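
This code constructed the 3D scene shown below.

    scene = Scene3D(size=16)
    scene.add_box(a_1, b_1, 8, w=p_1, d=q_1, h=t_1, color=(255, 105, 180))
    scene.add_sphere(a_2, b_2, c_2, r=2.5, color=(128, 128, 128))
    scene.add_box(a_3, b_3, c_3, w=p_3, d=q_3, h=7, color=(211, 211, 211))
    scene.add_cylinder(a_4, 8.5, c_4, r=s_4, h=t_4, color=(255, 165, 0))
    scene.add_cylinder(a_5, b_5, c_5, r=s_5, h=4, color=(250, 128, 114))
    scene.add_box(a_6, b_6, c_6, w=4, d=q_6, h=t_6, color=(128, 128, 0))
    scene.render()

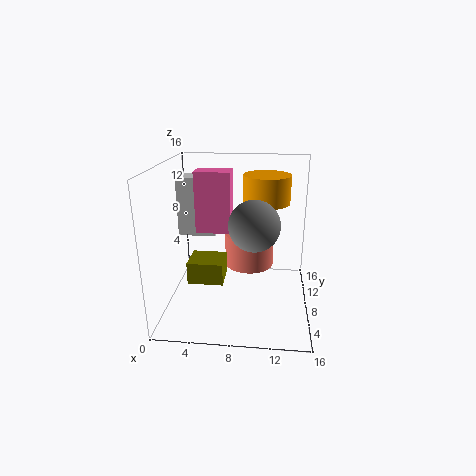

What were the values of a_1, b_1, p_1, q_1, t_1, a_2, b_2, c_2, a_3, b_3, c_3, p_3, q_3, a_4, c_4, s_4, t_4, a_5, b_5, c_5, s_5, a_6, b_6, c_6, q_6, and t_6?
a_1 = 3
b_1 = 9
p_1 = 4
q_1 = 2.5
t_1 = 7
a_2 = 10
b_2 = 4
c_2 = 11
a_3 = 0.5
b_3 = 10.5
c_3 = 7
p_3 = 4.5
q_3 = 3
a_4 = 11
c_4 = 12
s_4 = 2.5
t_4 = 3
a_5 = 9
b_5 = 12
c_5 = 3
s_5 = 3
a_6 = 2.5
b_6 = 6
c_6 = 3
q_6 = 3.5
t_6 = 2.5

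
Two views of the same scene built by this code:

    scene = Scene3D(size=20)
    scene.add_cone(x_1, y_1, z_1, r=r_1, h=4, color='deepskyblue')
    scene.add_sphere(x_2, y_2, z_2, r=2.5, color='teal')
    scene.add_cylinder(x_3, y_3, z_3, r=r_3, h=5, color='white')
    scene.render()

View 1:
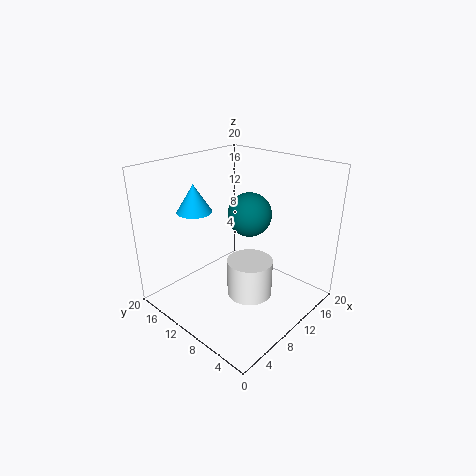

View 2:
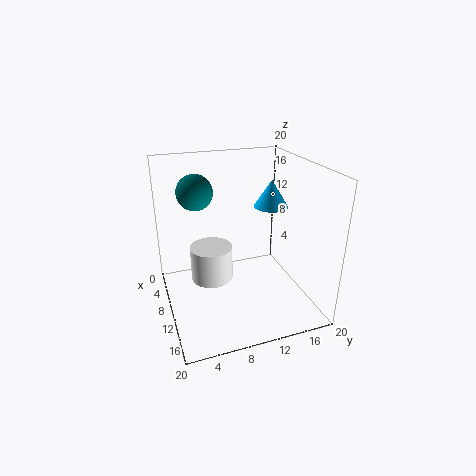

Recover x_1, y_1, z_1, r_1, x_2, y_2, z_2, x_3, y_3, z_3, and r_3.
x_1 = 7.5, y_1 = 16, z_1 = 13, r_1 = 2.5, x_2 = 6.5, y_2 = 5, z_2 = 16, x_3 = 8.5, y_3 = 6.5, z_3 = 3.5, r_3 = 3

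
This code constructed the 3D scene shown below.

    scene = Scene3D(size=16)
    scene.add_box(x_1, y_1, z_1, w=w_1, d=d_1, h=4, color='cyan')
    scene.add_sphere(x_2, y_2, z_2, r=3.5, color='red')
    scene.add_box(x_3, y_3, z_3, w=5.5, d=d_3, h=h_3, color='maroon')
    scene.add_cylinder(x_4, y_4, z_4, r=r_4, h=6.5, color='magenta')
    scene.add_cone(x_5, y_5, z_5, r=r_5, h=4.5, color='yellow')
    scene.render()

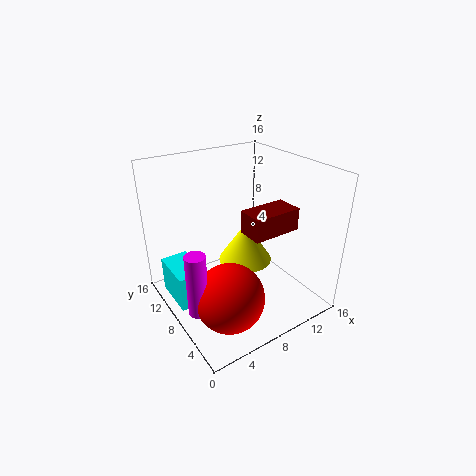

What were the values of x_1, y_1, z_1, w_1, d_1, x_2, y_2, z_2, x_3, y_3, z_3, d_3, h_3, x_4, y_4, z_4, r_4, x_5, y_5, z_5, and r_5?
x_1 = 0.5; y_1 = 7.5; z_1 = 1.5; w_1 = 3; d_1 = 5; x_2 = 4; y_2 = 3.5; z_2 = 4.5; x_3 = 8; y_3 = 4.5; z_3 = 9; d_3 = 3; h_3 = 2.5; x_4 = 1; y_4 = 4.5; z_4 = 3.5; r_4 = 1; x_5 = 9; y_5 = 8; z_5 = 5; r_5 = 3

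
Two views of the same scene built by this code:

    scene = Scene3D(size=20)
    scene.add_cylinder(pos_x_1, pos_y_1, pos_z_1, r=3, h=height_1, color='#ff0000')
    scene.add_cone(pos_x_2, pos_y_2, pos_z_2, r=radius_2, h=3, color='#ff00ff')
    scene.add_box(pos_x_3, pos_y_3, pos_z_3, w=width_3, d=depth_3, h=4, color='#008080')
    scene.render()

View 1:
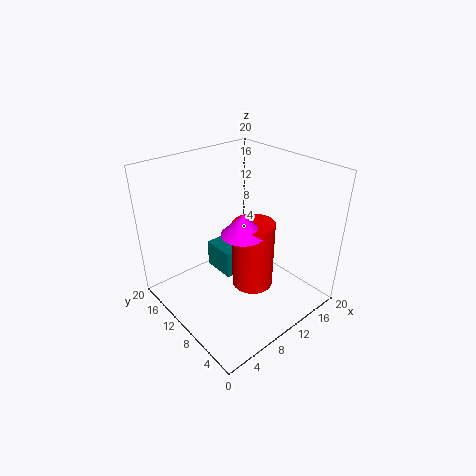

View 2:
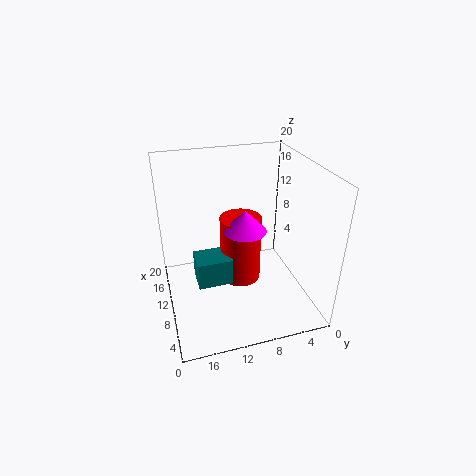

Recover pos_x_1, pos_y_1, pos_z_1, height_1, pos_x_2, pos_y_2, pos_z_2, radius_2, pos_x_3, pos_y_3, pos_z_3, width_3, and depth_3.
pos_x_1 = 12, pos_y_1 = 9, pos_z_1 = 2, height_1 = 10, pos_x_2 = 10, pos_y_2 = 9, pos_z_2 = 11, radius_2 = 3, pos_x_3 = 9, pos_y_3 = 11, pos_z_3 = 3, width_3 = 4, depth_3 = 5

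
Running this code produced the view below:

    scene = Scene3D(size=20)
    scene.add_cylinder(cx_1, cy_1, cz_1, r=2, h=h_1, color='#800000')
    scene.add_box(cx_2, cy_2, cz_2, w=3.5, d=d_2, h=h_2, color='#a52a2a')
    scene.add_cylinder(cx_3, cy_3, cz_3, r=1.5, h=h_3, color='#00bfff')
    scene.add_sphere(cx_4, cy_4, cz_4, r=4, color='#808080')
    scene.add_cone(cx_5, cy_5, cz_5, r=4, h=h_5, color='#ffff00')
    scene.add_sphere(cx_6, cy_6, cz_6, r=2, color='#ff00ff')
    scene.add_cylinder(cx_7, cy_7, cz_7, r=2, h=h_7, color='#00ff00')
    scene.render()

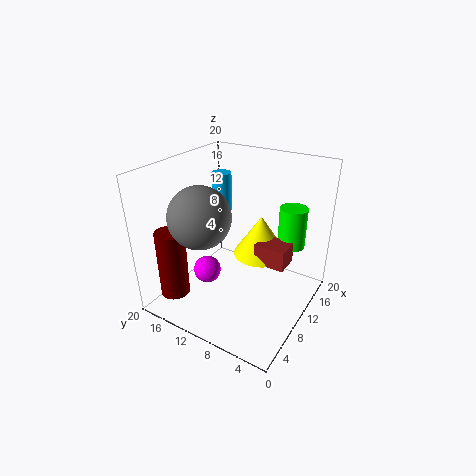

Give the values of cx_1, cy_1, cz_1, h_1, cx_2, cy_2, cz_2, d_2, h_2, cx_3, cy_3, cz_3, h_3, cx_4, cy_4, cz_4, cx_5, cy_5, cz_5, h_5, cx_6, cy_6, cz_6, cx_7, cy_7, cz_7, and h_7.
cx_1 = 3.5
cy_1 = 16.5
cz_1 = 2.5
h_1 = 9.5
cx_2 = 11
cy_2 = 3.5
cz_2 = 6
d_2 = 4.5
h_2 = 3
cx_3 = 15
cy_3 = 16
cz_3 = 11
h_3 = 6
cx_4 = 5
cy_4 = 12.5
cz_4 = 14.5
cx_5 = 14
cy_5 = 8.5
cz_5 = 6
h_5 = 6
cx_6 = 8.5
cy_6 = 14.5
cz_6 = 4
cx_7 = 16
cy_7 = 4.5
cz_7 = 7.5
h_7 = 6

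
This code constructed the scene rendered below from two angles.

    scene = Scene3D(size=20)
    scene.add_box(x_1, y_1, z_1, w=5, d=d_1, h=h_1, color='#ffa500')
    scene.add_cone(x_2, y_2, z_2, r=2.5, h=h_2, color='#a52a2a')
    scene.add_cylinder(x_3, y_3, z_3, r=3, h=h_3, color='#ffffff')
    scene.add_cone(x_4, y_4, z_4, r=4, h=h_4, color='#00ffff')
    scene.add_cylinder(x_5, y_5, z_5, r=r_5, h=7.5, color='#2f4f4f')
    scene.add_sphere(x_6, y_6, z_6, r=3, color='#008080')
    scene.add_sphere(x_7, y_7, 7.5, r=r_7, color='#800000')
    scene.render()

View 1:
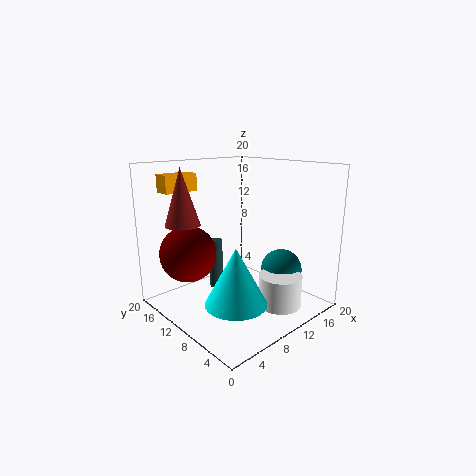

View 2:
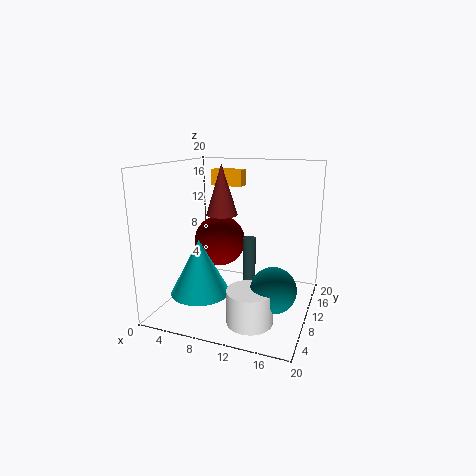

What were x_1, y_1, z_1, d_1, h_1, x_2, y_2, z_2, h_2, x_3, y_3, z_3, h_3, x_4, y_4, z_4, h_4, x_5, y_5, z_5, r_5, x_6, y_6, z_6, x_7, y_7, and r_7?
x_1 = 3; y_1 = 16.5; z_1 = 16; d_1 = 2.5; h_1 = 2.5; x_2 = 5; y_2 = 16; z_2 = 11.5; h_2 = 8; x_3 = 13.5; y_3 = 5; z_3 = 0.5; h_3 = 4.5; x_4 = 6; y_4 = 6; z_4 = 3; h_4 = 7.5; x_5 = 10; y_5 = 15; z_5 = 1; r_5 = 1; x_6 = 16; y_6 = 7; z_6 = 4.5; x_7 = 5; y_7 = 15; r_7 = 4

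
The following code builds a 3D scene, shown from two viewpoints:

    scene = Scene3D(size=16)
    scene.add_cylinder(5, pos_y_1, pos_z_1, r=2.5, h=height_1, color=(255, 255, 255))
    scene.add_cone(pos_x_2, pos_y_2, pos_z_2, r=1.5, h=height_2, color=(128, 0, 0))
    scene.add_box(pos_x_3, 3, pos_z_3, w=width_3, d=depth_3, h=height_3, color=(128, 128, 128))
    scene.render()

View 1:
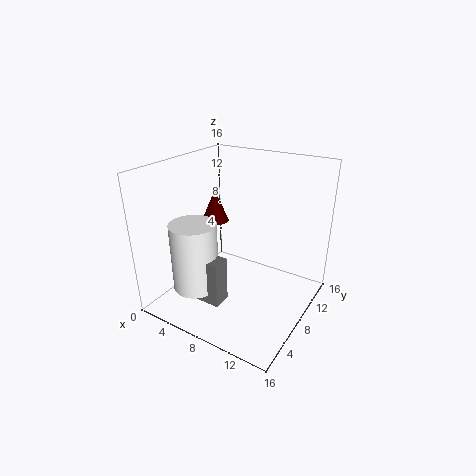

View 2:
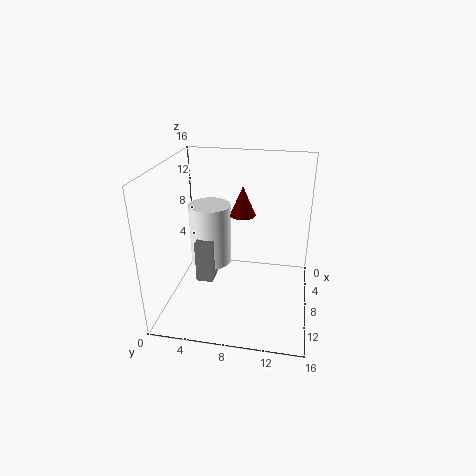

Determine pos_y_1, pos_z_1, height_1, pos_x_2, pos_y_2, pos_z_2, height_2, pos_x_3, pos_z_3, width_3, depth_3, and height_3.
pos_y_1 = 4; pos_z_1 = 3; height_1 = 7.5; pos_x_2 = 5; pos_y_2 = 8; pos_z_2 = 9.5; height_2 = 3.5; pos_x_3 = 5.5; pos_z_3 = 2; width_3 = 3; depth_3 = 2; height_3 = 5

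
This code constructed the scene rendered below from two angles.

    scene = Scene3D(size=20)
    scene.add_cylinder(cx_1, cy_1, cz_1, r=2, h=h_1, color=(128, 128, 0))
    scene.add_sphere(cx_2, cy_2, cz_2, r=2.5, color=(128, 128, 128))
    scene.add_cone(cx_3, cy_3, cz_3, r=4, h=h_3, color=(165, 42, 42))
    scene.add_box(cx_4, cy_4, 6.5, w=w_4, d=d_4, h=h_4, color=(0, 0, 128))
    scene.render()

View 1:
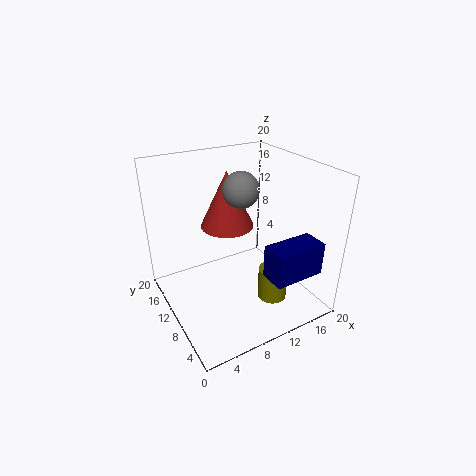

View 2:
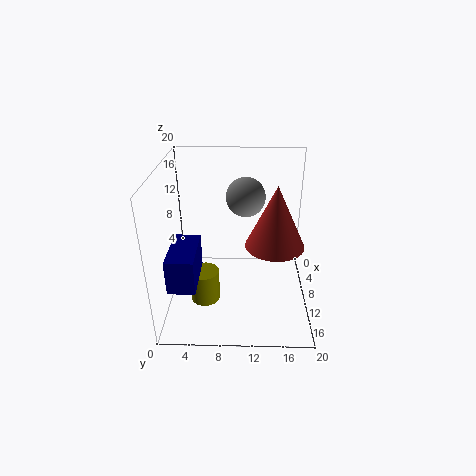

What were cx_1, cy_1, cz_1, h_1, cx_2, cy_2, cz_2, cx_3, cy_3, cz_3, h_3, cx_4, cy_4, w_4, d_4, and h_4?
cx_1 = 13
cy_1 = 5.5
cz_1 = 2
h_1 = 4.5
cx_2 = 11
cy_2 = 11
cz_2 = 16.5
cx_3 = 11
cy_3 = 15
cz_3 = 9.5
h_3 = 8.5
cx_4 = 11
cy_4 = 1.5
w_4 = 7
d_4 = 3.5
h_4 = 4.5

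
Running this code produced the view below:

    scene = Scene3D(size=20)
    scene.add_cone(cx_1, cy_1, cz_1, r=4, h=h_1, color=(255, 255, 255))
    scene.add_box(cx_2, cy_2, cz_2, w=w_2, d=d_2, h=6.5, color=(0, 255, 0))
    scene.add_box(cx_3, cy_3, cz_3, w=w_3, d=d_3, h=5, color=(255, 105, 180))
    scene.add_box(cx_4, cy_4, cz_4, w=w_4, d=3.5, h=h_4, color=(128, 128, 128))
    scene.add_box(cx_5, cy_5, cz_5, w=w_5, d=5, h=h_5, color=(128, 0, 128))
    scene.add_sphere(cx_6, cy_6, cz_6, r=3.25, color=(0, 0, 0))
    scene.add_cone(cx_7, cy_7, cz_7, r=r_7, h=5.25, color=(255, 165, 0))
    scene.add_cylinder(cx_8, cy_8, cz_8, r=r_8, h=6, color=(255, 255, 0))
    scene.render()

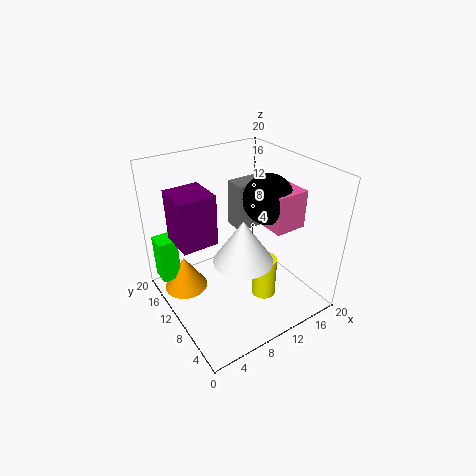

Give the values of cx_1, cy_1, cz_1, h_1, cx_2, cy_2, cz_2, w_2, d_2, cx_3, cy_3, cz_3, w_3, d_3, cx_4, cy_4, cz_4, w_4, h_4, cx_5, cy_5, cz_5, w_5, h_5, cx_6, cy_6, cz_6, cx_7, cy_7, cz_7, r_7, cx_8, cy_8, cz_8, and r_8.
cx_1 = 9, cy_1 = 7.25, cz_1 = 8.25, h_1 = 6, cx_2 = 0.5, cy_2 = 15.5, cz_2 = 2.5, w_2 = 2.75, d_2 = 3, cx_3 = 12, cy_3 = 4, cz_3 = 12.75, w_3 = 4.25, d_3 = 4.5, cx_4 = 13.75, cy_4 = 15, cz_4 = 7.25, w_4 = 5, h_4 = 7.5, cx_5 = 1.5, cy_5 = 9, cz_5 = 11, w_5 = 4.75, h_5 = 6.75, cx_6 = 12.75, cy_6 = 7.25, cz_6 = 16.25, cx_7 = 4, cy_7 = 15.75, cz_7 = 0.25, r_7 = 3.25, cx_8 = 12.75, cy_8 = 7.25, cz_8 = 1, r_8 = 1.75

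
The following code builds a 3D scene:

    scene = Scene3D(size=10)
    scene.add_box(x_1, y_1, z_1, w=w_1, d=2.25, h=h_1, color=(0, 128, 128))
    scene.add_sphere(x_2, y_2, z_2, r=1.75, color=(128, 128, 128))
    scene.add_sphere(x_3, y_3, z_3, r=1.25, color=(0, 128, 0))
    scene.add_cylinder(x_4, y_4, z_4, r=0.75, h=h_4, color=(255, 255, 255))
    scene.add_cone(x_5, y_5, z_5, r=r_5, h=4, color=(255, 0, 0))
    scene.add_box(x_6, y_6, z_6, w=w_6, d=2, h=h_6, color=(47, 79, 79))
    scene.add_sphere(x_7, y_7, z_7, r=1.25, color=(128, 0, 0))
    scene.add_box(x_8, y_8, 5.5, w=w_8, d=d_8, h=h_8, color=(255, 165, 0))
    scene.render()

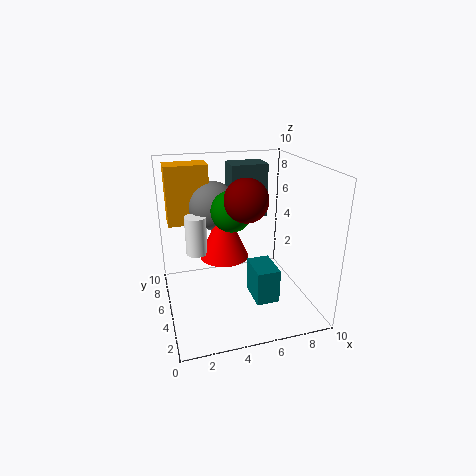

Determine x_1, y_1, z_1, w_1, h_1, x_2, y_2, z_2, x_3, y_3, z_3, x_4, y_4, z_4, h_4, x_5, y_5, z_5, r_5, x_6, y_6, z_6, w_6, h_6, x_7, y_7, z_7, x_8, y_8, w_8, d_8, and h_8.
x_1 = 5.25
y_1 = 1.5
z_1 = 1.75
w_1 = 1.5
h_1 = 2.25
x_2 = 3.75
y_2 = 7.25
z_2 = 6.75
x_3 = 4
y_3 = 3
z_3 = 7.75
x_4 = 2.25
y_4 = 6
z_4 = 3.75
h_4 = 2.75
x_5 = 4.25
y_5 = 6
z_5 = 3.25
r_5 = 1.75
x_6 = 5.25
y_6 = 7.25
z_6 = 5.5
w_6 = 2.75
h_6 = 4
x_7 = 4.5
y_7 = 1.75
z_7 = 8.75
x_8 = 0.5
y_8 = 7
w_8 = 3
d_8 = 1.75
h_8 = 4.25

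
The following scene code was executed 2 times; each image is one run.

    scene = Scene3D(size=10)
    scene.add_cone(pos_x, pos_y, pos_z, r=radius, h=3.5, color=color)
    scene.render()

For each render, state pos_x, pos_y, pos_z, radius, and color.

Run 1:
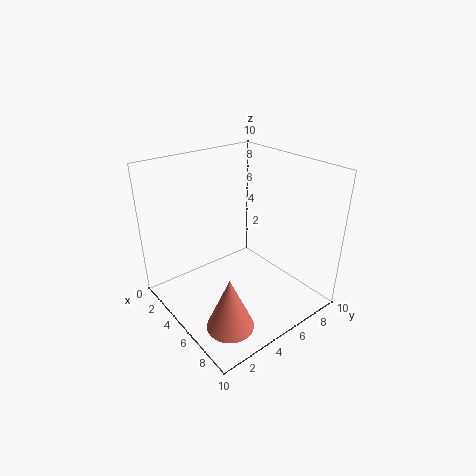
pos_x = 8
pos_y = 2
pos_z = 1
radius = 1.5
color = 'salmon'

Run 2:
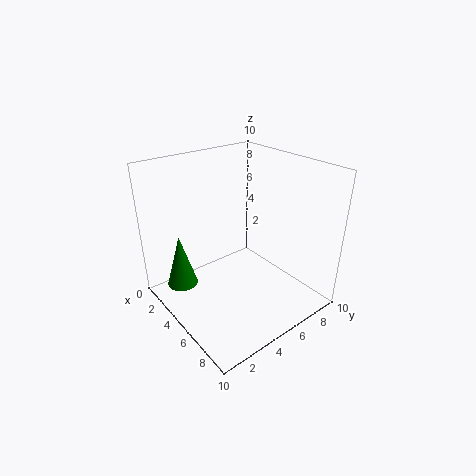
pos_x = 4
pos_y = 1
pos_z = 2.5
radius = 1
color = 'green'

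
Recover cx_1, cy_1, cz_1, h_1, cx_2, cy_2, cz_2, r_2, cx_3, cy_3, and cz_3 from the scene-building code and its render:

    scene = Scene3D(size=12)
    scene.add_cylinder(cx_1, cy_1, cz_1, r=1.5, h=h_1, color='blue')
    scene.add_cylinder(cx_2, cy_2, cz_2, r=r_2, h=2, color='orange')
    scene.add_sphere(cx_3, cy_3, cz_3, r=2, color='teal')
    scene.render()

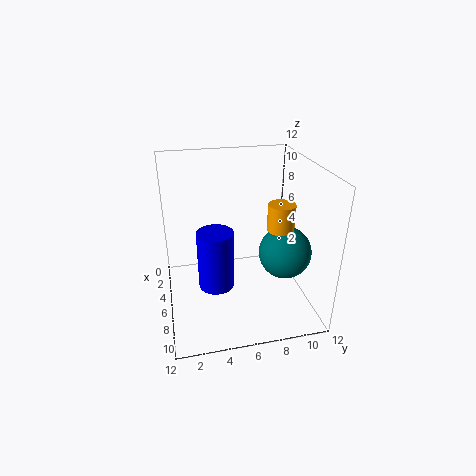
cx_1 = 6.5, cy_1 = 4, cz_1 = 2, h_1 = 5, cx_2 = 9, cy_2 = 8.5, cz_2 = 8, r_2 = 1, cx_3 = 9, cy_3 = 9, cz_3 = 6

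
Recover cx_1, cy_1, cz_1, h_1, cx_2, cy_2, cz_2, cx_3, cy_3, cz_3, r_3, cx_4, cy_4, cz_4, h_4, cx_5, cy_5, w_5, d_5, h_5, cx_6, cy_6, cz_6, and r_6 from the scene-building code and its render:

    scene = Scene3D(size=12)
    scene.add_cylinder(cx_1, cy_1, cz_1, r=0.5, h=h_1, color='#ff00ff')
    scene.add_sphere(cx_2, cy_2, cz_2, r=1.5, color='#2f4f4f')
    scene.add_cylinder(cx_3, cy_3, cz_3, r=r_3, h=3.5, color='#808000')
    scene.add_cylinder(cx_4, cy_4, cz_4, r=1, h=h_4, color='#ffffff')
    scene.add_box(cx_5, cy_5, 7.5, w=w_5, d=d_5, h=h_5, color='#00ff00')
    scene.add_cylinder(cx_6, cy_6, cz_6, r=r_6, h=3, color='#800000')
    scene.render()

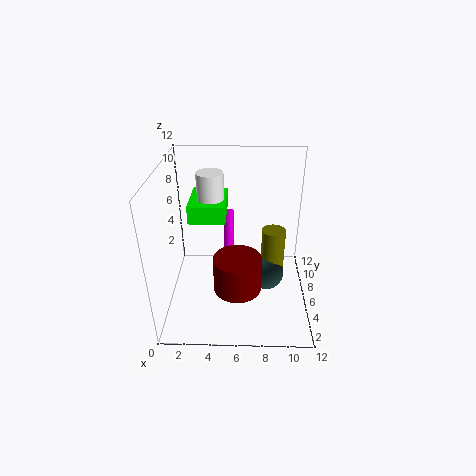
cx_1 = 5; cy_1 = 10; cz_1 = 1; h_1 = 5.5; cx_2 = 8.5; cy_2 = 6; cz_2 = 2.5; cx_3 = 9; cy_3 = 6.5; cz_3 = 3; r_3 = 1; cx_4 = 4; cy_4 = 5; cz_4 = 10; h_4 = 2; cx_5 = 2; cy_5 = 5.5; w_5 = 3; d_5 = 4; h_5 = 1.5; cx_6 = 6; cy_6 = 4.5; cz_6 = 2; r_6 = 2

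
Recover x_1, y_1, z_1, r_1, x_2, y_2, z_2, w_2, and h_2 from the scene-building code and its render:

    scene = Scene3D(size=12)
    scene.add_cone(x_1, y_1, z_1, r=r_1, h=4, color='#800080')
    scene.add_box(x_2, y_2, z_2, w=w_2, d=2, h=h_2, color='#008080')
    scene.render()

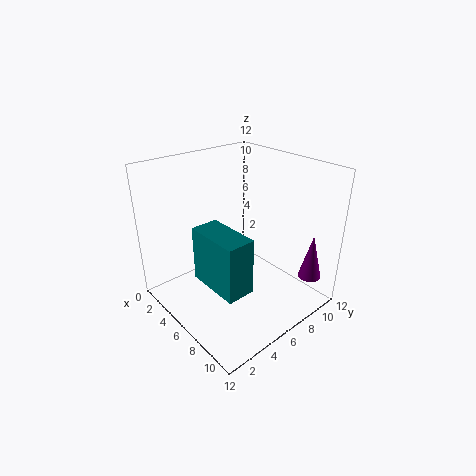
x_1 = 10; y_1 = 11; z_1 = 2; r_1 = 1; x_2 = 7; y_2 = 1; z_2 = 5; w_2 = 4; h_2 = 4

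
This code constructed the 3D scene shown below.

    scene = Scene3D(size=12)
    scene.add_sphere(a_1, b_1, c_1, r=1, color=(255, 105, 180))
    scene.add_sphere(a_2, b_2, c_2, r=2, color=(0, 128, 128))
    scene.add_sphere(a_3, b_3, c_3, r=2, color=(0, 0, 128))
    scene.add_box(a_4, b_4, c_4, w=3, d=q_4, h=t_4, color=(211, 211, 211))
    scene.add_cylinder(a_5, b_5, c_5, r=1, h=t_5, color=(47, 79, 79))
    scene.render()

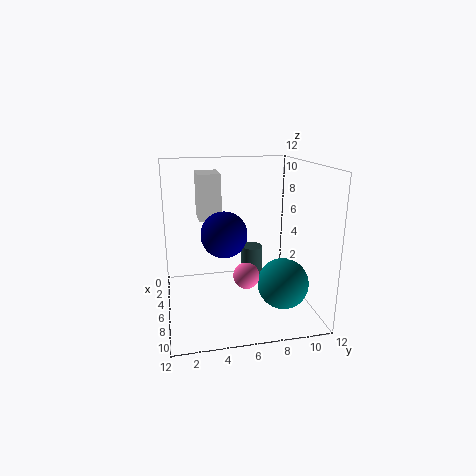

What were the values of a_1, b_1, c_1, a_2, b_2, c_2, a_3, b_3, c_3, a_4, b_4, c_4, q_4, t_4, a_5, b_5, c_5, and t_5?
a_1 = 9; b_1 = 6; c_1 = 4; a_2 = 9; b_2 = 9; c_2 = 3; a_3 = 5; b_3 = 5; c_3 = 6; a_4 = 1; b_4 = 3; c_4 = 7; q_4 = 2; t_4 = 4; a_5 = 3; b_5 = 8; c_5 = 1; t_5 = 3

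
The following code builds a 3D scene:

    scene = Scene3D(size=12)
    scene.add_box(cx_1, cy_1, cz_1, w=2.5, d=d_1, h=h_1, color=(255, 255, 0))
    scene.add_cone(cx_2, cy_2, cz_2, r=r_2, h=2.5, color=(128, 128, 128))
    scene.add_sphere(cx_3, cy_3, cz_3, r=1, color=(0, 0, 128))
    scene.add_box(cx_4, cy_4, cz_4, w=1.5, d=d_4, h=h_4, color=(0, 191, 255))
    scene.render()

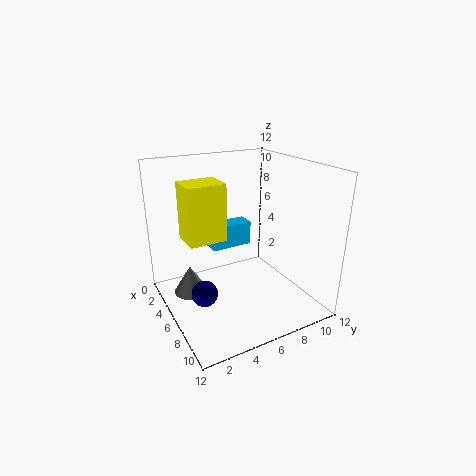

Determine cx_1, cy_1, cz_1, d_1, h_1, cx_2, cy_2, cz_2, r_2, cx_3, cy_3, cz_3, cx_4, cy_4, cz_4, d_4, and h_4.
cx_1 = 4.5; cy_1 = 1.5; cz_1 = 6.5; d_1 = 3; h_1 = 4.5; cx_2 = 3.5; cy_2 = 2.5; cz_2 = 0.5; r_2 = 1.5; cx_3 = 8; cy_3 = 2; cz_3 = 3; cx_4 = 4; cy_4 = 4; cz_4 = 5; d_4 = 3.5; h_4 = 2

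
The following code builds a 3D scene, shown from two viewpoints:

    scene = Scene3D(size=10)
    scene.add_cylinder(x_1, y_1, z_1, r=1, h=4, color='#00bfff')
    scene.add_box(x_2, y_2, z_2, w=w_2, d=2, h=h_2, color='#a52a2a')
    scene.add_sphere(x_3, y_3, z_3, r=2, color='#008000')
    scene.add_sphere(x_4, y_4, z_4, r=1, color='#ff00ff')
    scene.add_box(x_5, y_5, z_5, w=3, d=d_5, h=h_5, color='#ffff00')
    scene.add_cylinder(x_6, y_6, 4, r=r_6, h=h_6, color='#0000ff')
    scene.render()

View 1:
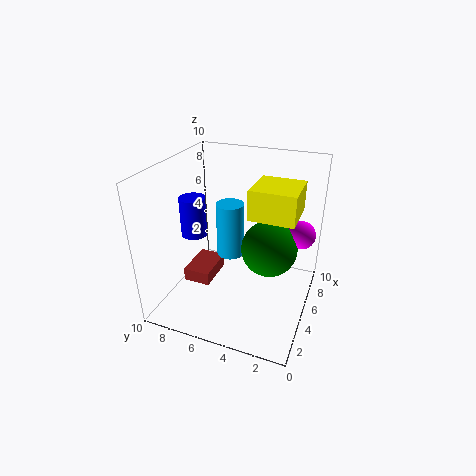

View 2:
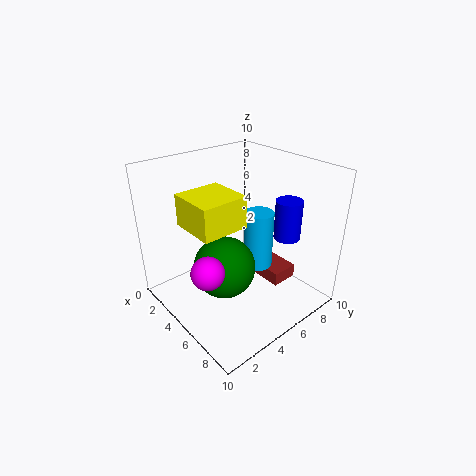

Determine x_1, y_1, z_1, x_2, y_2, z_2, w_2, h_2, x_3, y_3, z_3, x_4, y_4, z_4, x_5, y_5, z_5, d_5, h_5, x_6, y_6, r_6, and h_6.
x_1 = 6, y_1 = 6, z_1 = 3, x_2 = 4, y_2 = 7, z_2 = 1, w_2 = 3, h_2 = 1, x_3 = 6, y_3 = 3, z_3 = 4, x_4 = 7, y_4 = 1, z_4 = 5, x_5 = 4, y_5 = 1, z_5 = 7, d_5 = 3, h_5 = 2, x_6 = 6, y_6 = 9, r_6 = 1, h_6 = 3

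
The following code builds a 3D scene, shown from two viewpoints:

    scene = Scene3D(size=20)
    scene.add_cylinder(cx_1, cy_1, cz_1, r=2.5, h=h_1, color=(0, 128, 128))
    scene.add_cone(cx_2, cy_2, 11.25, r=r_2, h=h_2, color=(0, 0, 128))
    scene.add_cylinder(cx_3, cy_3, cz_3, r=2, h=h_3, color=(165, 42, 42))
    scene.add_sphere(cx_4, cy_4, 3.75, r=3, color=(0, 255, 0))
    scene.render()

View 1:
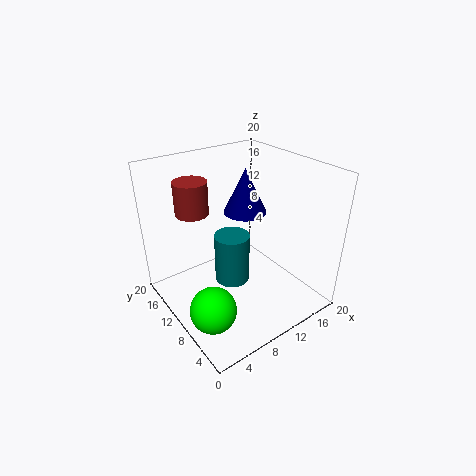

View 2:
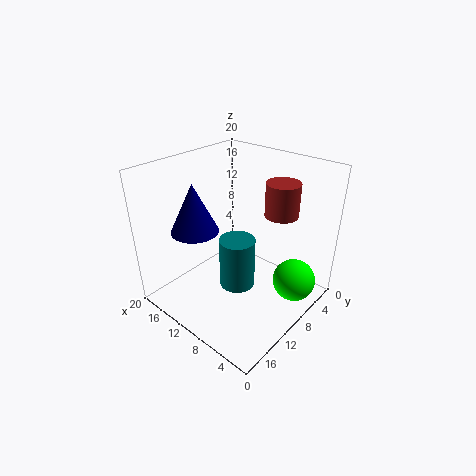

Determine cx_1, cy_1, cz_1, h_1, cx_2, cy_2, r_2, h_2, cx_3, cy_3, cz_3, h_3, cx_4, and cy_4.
cx_1 = 9.5; cy_1 = 10.75; cz_1 = 3; h_1 = 7.25; cx_2 = 14.25; cy_2 = 14; r_2 = 3.25; h_2 = 6.75; cx_3 = 3.25; cy_3 = 10; cz_3 = 15.75; h_3 = 4; cx_4 = 3; cy_4 = 5.75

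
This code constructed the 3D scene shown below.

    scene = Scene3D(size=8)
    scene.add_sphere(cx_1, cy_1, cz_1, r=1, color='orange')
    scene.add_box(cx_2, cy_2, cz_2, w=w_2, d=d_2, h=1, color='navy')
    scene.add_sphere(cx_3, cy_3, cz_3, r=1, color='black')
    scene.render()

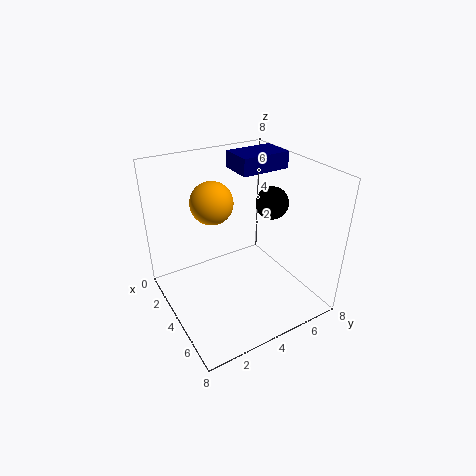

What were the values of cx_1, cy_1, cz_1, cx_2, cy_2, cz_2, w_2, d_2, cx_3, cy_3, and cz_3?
cx_1 = 5; cy_1 = 2; cz_1 = 7; cx_2 = 1; cy_2 = 5; cz_2 = 7; w_2 = 2; d_2 = 3; cx_3 = 3; cy_3 = 7; cz_3 = 5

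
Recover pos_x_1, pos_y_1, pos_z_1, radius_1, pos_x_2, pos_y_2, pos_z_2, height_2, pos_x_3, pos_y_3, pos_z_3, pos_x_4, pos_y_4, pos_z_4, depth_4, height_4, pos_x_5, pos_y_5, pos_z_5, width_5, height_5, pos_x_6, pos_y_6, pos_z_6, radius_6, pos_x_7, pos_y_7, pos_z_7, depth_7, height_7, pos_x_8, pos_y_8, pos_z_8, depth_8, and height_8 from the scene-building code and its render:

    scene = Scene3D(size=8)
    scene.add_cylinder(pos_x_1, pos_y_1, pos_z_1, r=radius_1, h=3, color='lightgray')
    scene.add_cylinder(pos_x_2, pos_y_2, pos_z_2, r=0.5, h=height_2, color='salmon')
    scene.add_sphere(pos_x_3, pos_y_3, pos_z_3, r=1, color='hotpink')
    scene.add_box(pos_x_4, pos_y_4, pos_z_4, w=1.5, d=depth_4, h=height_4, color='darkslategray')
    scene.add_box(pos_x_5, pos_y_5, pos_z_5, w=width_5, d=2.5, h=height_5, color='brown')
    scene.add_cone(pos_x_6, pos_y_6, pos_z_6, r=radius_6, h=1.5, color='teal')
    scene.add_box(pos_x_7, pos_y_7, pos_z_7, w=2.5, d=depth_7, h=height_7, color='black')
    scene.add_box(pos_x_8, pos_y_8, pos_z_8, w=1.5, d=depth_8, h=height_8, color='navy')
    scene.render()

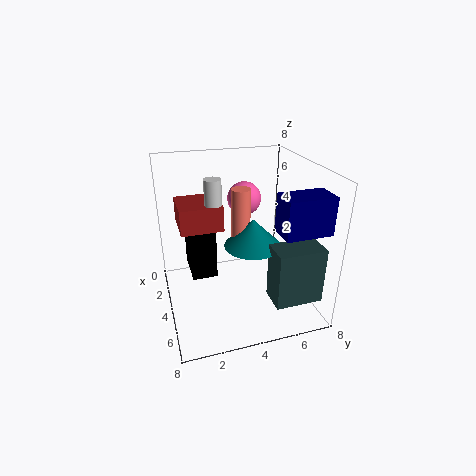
pos_x_1 = 2.5; pos_y_1 = 3; pos_z_1 = 4; radius_1 = 0.5; pos_x_2 = 4.5; pos_y_2 = 4; pos_z_2 = 3.5; height_2 = 3.5; pos_x_3 = 2; pos_y_3 = 5; pos_z_3 = 5.5; pos_x_4 = 6; pos_y_4 = 5; pos_z_4 = 1.5; depth_4 = 2.5; height_4 = 3; pos_x_5 = 0.5; pos_y_5 = 1; pos_z_5 = 4; width_5 = 2.5; height_5 = 1.5; pos_x_6 = 5; pos_y_6 = 4.5; pos_z_6 = 4; radius_6 = 1.5; pos_x_7 = 0.5; pos_y_7 = 1.5; pos_z_7 = 1; depth_7 = 1.5; height_7 = 3.5; pos_x_8 = 5.5; pos_y_8 = 5.5; pos_z_8 = 5; depth_8 = 2.5; height_8 = 2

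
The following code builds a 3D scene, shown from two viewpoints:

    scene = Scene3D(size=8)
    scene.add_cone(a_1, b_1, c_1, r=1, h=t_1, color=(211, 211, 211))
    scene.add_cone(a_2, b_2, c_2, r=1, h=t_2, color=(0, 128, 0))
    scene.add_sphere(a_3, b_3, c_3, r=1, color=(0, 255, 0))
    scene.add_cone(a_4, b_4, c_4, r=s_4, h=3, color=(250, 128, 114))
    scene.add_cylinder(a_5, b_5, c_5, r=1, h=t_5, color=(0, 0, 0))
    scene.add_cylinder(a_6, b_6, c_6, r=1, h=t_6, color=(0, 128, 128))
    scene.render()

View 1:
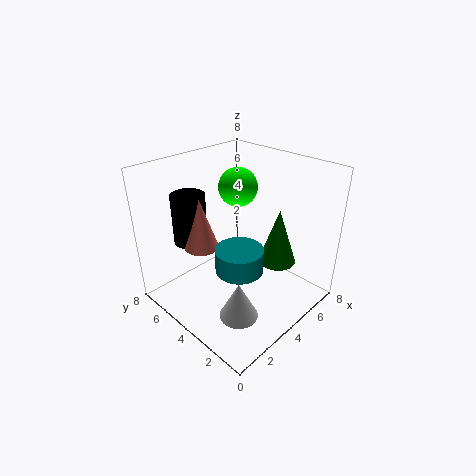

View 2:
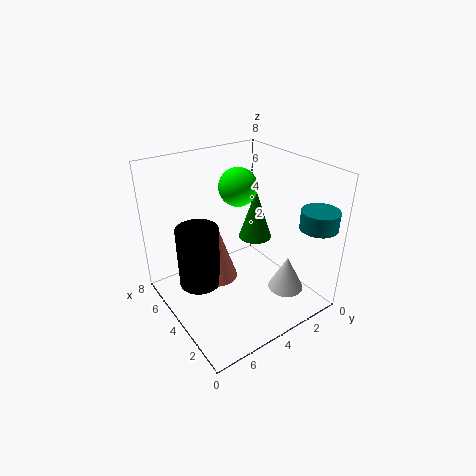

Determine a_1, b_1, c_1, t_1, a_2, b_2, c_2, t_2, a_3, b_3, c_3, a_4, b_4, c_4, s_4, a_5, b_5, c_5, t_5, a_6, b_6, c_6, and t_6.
a_1 = 2; b_1 = 2; c_1 = 1; t_1 = 2; a_2 = 5; b_2 = 2; c_2 = 3; t_2 = 3; a_3 = 4; b_3 = 4; c_3 = 7; a_4 = 3; b_4 = 6; c_4 = 3; s_4 = 1; a_5 = 3; b_5 = 7; c_5 = 3; t_5 = 3; a_6 = 1; b_6 = 1; c_6 = 5; t_6 = 1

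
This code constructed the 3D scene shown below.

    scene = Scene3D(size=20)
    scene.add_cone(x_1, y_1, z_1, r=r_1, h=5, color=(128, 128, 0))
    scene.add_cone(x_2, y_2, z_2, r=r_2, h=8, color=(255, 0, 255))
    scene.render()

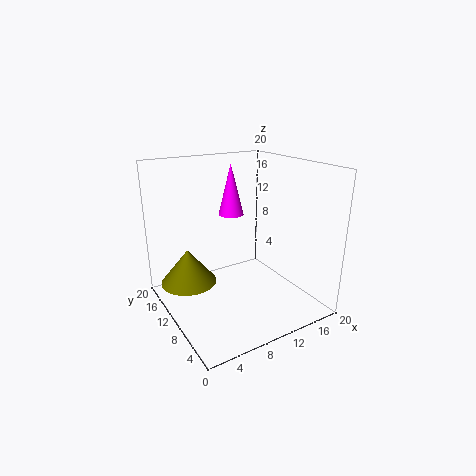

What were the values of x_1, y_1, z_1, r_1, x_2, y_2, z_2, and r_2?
x_1 = 4
y_1 = 14
z_1 = 3
r_1 = 4
x_2 = 13
y_2 = 17
z_2 = 11
r_2 = 2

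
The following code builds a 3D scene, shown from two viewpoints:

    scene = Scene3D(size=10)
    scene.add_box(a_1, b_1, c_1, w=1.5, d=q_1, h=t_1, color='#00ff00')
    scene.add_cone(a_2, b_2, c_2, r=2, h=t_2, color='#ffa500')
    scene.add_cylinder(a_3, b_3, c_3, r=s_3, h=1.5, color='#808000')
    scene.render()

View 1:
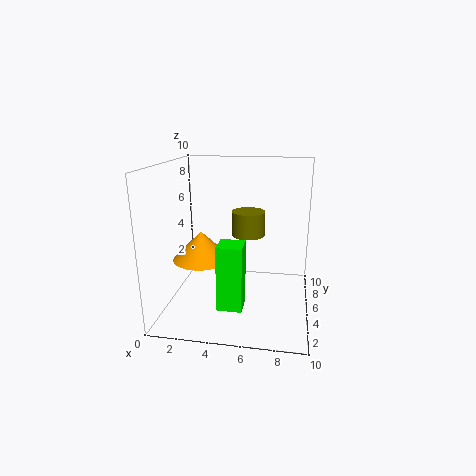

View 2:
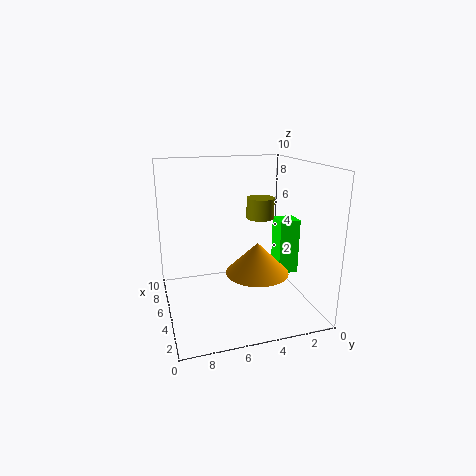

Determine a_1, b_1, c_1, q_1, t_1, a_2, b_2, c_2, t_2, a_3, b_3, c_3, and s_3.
a_1 = 4.5
b_1 = 0.5
c_1 = 2
q_1 = 1.5
t_1 = 4
a_2 = 2.5
b_2 = 4.5
c_2 = 3.5
t_2 = 2
a_3 = 6
b_3 = 3
c_3 = 6
s_3 = 1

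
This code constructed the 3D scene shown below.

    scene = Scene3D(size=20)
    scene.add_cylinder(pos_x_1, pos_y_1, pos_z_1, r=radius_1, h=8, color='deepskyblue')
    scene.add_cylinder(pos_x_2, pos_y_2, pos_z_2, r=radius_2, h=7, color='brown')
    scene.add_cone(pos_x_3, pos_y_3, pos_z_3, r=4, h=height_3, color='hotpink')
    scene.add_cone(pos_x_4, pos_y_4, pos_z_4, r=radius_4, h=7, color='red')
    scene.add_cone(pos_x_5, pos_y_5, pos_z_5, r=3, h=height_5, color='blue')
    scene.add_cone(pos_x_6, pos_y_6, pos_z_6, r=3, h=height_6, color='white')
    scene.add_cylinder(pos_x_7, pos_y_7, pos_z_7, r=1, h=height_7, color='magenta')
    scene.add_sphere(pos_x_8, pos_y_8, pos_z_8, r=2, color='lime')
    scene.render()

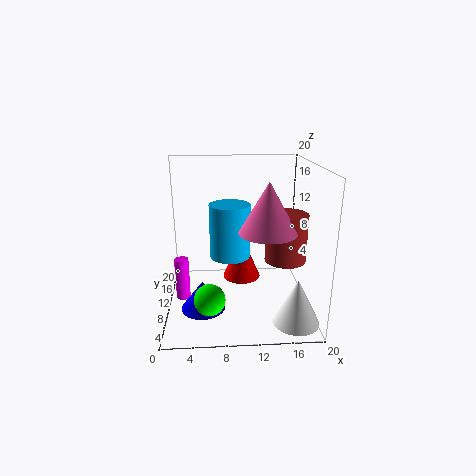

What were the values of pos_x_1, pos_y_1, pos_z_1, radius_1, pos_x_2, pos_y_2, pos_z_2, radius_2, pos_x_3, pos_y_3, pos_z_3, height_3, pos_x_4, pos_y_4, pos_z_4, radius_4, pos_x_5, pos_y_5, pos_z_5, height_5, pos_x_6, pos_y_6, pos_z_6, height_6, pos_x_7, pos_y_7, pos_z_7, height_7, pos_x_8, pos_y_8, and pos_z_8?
pos_x_1 = 9; pos_y_1 = 13; pos_z_1 = 6; radius_1 = 3; pos_x_2 = 17; pos_y_2 = 11; pos_z_2 = 6; radius_2 = 3; pos_x_3 = 14; pos_y_3 = 9; pos_z_3 = 11; height_3 = 7; pos_x_4 = 11; pos_y_4 = 16; pos_z_4 = 1; radius_4 = 3; pos_x_5 = 5; pos_y_5 = 7; pos_z_5 = 1; height_5 = 4; pos_x_6 = 17; pos_y_6 = 3; pos_z_6 = 1; height_6 = 6; pos_x_7 = 2; pos_y_7 = 10; pos_z_7 = 1; height_7 = 6; pos_x_8 = 6; pos_y_8 = 4; pos_z_8 = 4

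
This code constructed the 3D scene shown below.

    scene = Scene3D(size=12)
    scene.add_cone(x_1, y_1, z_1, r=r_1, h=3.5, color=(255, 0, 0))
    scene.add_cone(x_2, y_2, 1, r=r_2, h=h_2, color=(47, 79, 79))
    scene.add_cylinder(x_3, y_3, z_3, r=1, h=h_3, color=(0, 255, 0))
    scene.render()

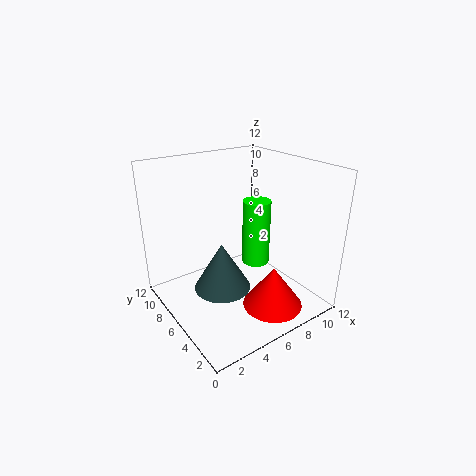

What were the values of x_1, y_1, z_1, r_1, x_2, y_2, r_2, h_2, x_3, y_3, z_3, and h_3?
x_1 = 7.5
y_1 = 3
z_1 = 0.5
r_1 = 2.5
x_2 = 5
y_2 = 7
r_2 = 2.5
h_2 = 4.25
x_3 = 5.5
y_3 = 3
z_3 = 5.5
h_3 = 4.75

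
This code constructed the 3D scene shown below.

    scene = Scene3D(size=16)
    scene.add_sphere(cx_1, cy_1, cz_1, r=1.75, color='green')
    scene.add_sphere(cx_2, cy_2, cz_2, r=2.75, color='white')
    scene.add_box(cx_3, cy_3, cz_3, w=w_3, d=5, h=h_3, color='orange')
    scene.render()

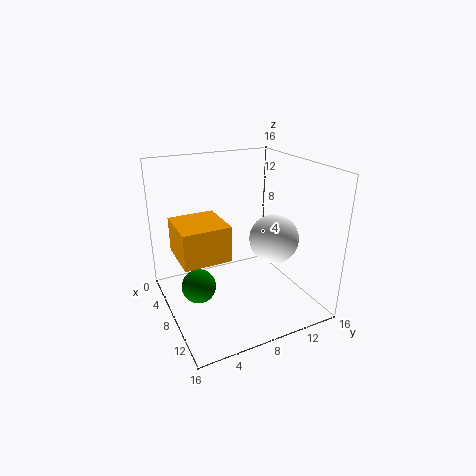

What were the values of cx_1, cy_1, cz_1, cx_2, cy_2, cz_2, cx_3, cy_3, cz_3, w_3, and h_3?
cx_1 = 10; cy_1 = 2.5; cz_1 = 4.5; cx_2 = 9.5; cy_2 = 11.75; cz_2 = 7.75; cx_3 = 5.5; cy_3 = 1; cz_3 = 7; w_3 = 5.25; h_3 = 3.75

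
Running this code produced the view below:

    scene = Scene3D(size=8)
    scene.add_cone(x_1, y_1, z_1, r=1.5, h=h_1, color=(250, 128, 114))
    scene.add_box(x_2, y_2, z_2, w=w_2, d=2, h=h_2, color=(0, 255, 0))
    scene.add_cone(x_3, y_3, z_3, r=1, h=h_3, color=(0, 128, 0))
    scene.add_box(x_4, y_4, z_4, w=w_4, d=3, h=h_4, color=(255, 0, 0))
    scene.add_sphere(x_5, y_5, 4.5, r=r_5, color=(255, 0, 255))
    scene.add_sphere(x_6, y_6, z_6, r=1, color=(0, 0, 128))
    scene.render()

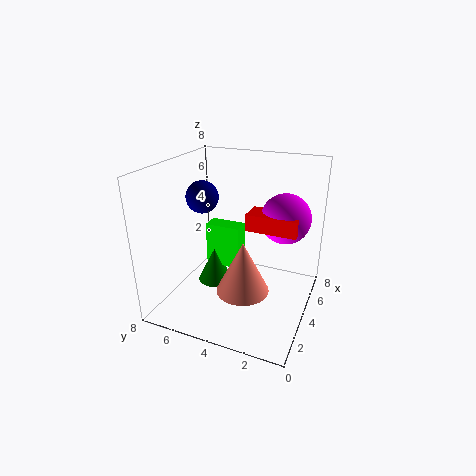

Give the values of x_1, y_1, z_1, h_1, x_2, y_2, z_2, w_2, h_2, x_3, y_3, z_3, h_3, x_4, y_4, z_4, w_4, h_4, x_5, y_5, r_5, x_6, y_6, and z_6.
x_1 = 3.5
y_1 = 3.5
z_1 = 1
h_1 = 3
x_2 = 4
y_2 = 4
z_2 = 2
w_2 = 1
h_2 = 2.5
x_3 = 4
y_3 = 5.5
z_3 = 1
h_3 = 2
x_4 = 5
y_4 = 1
z_4 = 4
w_4 = 1.5
h_4 = 1
x_5 = 6.5
y_5 = 2
r_5 = 1.5
x_6 = 5.5
y_6 = 7
z_6 = 5.5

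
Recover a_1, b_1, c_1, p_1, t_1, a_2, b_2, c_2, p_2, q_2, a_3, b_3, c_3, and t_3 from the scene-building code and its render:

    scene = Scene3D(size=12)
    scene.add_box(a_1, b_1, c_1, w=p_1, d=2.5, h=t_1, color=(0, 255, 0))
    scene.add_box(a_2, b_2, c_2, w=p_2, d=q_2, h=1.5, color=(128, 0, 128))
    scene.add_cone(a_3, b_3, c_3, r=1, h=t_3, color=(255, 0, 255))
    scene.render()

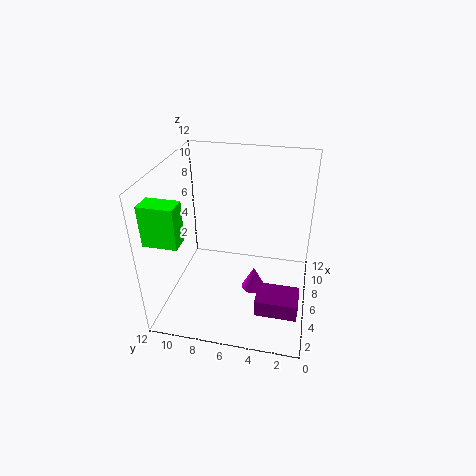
a_1 = 0.5, b_1 = 9, c_1 = 8, p_1 = 1.5, t_1 = 3, a_2 = 3, b_2 = 0.5, c_2 = 0.5, p_2 = 2.5, q_2 = 3.5, a_3 = 5.5, b_3 = 4.5, c_3 = 1.5, t_3 = 2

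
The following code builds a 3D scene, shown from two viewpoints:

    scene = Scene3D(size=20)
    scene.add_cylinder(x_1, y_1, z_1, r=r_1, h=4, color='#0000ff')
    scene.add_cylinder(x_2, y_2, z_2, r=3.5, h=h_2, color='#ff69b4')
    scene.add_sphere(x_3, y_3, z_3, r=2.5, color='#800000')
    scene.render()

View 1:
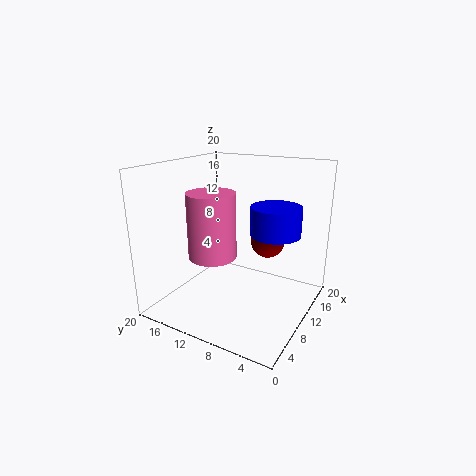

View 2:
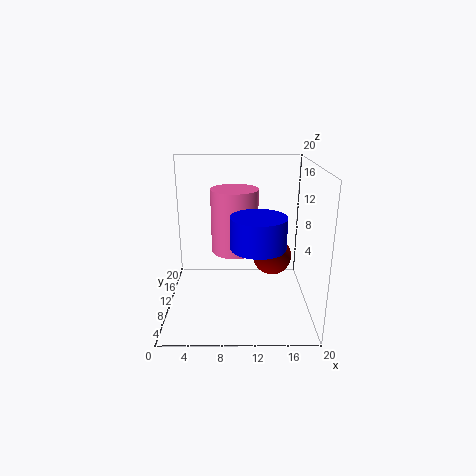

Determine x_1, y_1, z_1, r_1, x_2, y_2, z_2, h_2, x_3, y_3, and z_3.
x_1 = 12.5, y_1 = 5.5, z_1 = 10.5, r_1 = 3.5, x_2 = 9.5, y_2 = 14, z_2 = 6.5, h_2 = 9.5, x_3 = 14.5, y_3 = 7.5, z_3 = 8.5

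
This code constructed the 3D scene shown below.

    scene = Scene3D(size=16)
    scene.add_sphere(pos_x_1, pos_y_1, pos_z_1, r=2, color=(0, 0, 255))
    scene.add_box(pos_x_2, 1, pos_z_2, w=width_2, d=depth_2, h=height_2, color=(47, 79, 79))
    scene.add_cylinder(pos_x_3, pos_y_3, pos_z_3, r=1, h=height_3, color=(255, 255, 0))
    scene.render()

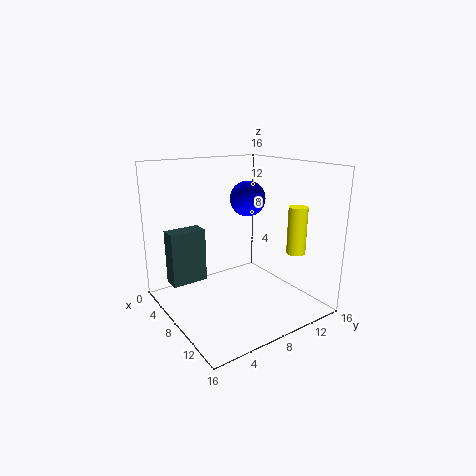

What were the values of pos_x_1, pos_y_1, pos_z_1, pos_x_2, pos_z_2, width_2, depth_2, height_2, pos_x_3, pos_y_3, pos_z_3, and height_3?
pos_x_1 = 7; pos_y_1 = 10; pos_z_1 = 12; pos_x_2 = 4; pos_z_2 = 3; width_2 = 2; depth_2 = 4; height_2 = 6; pos_x_3 = 13; pos_y_3 = 12; pos_z_3 = 7; height_3 = 5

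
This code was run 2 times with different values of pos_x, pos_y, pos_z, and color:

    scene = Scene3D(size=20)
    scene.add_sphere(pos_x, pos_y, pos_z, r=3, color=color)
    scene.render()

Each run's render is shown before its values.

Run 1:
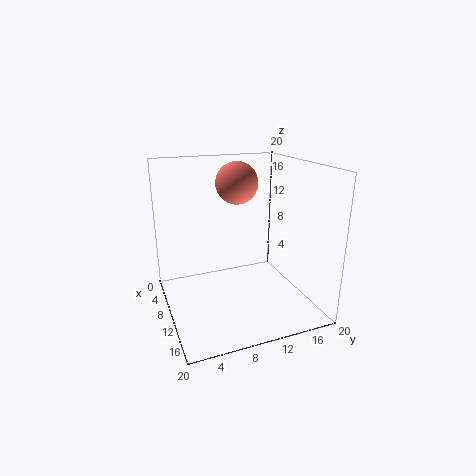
pos_x = 7, pos_y = 11, pos_z = 17, color = 'salmon'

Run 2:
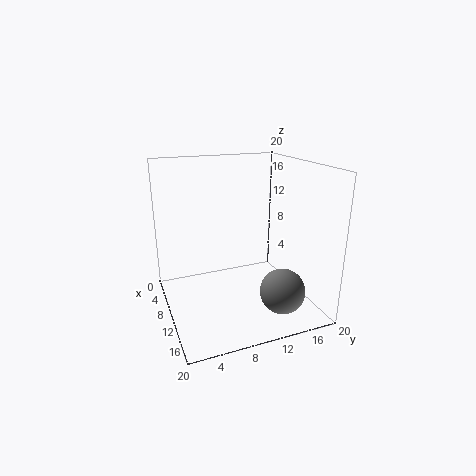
pos_x = 16, pos_y = 14, pos_z = 4, color = 'gray'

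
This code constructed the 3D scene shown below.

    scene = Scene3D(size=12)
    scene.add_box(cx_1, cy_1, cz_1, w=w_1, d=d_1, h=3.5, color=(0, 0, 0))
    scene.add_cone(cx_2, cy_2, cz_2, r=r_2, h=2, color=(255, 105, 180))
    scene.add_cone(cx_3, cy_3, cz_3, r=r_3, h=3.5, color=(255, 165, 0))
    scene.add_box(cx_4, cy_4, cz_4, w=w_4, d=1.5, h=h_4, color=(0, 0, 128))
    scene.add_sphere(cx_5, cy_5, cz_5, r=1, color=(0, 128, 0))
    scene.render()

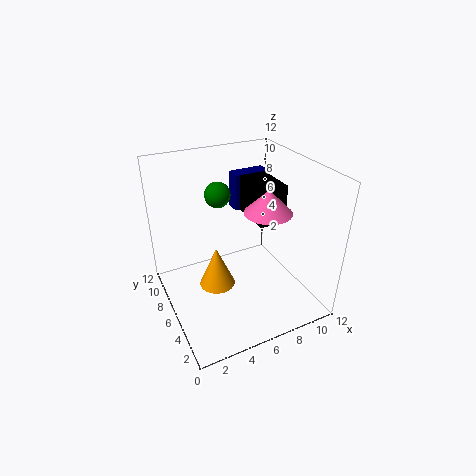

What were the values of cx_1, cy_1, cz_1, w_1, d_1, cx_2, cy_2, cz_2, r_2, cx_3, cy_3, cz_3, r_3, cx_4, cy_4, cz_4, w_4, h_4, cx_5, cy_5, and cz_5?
cx_1 = 8.5
cy_1 = 6.5
cz_1 = 6
w_1 = 2.5
d_1 = 4
cx_2 = 8.5
cy_2 = 5.5
cz_2 = 8
r_2 = 2
cx_3 = 4
cy_3 = 6
cz_3 = 2
r_3 = 1.5
cx_4 = 8
cy_4 = 10.5
cz_4 = 6
w_4 = 3.5
h_4 = 3.5
cx_5 = 4.5
cy_5 = 6.5
cz_5 = 10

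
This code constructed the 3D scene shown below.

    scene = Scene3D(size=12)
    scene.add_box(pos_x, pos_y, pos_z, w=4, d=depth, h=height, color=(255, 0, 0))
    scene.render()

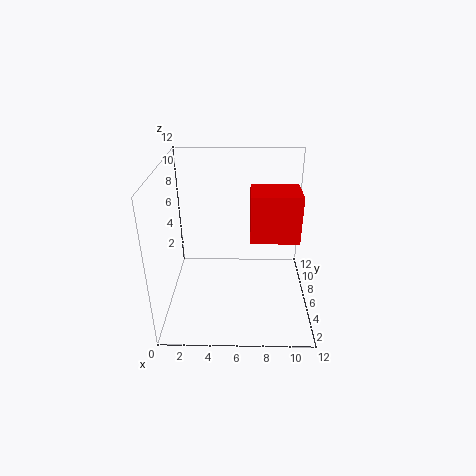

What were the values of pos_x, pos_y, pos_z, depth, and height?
pos_x = 7
pos_y = 5
pos_z = 6
depth = 3
height = 4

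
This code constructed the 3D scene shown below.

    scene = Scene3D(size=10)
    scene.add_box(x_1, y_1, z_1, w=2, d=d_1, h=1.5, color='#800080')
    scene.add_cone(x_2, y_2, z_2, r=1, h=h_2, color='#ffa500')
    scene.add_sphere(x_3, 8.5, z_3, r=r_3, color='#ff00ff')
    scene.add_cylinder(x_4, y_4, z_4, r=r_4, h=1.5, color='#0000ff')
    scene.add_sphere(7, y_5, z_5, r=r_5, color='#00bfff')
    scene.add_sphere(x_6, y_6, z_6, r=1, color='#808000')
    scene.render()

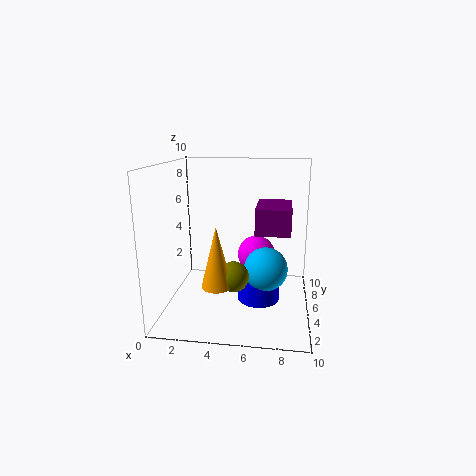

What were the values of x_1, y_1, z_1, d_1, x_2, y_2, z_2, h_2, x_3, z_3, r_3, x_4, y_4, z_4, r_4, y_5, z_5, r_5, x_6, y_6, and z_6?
x_1 = 6.5; y_1 = 1; z_1 = 6.5; d_1 = 3; x_2 = 4; y_2 = 2.5; z_2 = 2.5; h_2 = 4; x_3 = 6; z_3 = 2.5; r_3 = 1.5; x_4 = 6.5; y_4 = 5; z_4 = 0.5; r_4 = 1.5; y_5 = 4.5; z_5 = 3; r_5 = 1.5; x_6 = 5; y_6 = 3; z_6 = 3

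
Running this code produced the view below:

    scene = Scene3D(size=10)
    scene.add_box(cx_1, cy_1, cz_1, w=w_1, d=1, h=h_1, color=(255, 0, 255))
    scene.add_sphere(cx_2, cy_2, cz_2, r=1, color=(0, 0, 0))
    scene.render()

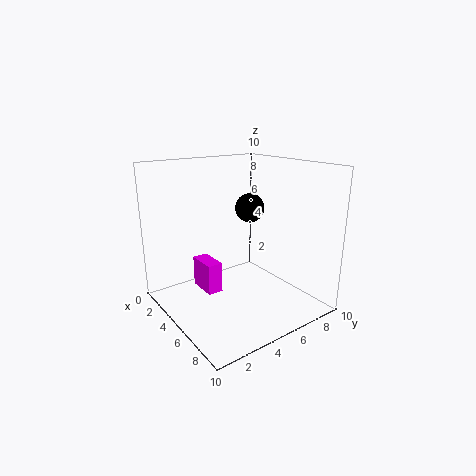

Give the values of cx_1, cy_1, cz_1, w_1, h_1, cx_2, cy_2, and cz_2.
cx_1 = 4, cy_1 = 2, cz_1 = 2, w_1 = 2, h_1 = 2, cx_2 = 5, cy_2 = 6, cz_2 = 7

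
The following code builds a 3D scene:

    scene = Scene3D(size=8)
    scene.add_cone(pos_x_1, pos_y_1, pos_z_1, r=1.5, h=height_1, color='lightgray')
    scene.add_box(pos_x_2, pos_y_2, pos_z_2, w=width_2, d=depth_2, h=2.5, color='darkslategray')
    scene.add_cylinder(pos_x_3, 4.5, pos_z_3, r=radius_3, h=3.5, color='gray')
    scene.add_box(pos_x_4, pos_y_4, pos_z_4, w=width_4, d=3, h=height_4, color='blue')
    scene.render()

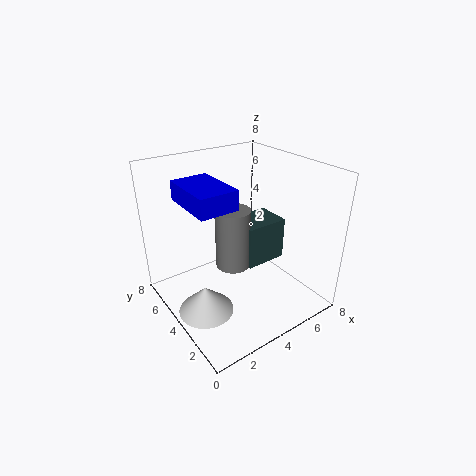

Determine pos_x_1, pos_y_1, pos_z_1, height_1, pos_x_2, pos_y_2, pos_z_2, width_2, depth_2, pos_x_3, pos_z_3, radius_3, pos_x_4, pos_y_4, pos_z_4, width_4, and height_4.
pos_x_1 = 1.5, pos_y_1 = 3.5, pos_z_1 = 0.5, height_1 = 1.5, pos_x_2 = 4.5, pos_y_2 = 3.5, pos_z_2 = 2, width_2 = 2.5, depth_2 = 2, pos_x_3 = 4, pos_z_3 = 2, radius_3 = 1, pos_x_4 = 1, pos_y_4 = 2.5, pos_z_4 = 6.5, width_4 = 2, height_4 = 1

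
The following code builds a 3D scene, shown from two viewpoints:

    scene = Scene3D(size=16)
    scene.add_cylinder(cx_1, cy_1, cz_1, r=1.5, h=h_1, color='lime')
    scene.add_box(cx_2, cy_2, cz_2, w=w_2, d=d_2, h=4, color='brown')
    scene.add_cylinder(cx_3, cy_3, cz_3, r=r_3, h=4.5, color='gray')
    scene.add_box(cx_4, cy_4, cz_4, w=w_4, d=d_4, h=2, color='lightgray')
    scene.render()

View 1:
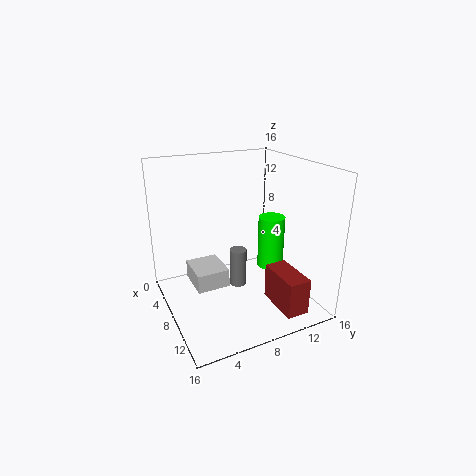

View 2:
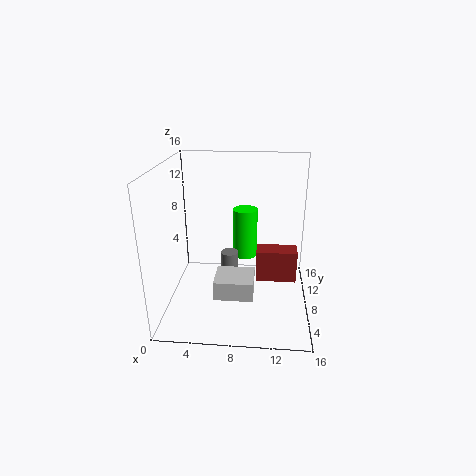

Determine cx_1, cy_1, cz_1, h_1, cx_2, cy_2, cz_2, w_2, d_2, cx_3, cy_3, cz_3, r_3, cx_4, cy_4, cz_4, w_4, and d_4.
cx_1 = 8.5
cy_1 = 12
cz_1 = 4
h_1 = 6
cx_2 = 10
cy_2 = 10.5
cz_2 = 1
w_2 = 5
d_2 = 2.5
cx_3 = 7
cy_3 = 8.5
cz_3 = 1.5
r_3 = 1
cx_4 = 6
cy_4 = 2.5
cz_4 = 3.5
w_4 = 4
d_4 = 3.5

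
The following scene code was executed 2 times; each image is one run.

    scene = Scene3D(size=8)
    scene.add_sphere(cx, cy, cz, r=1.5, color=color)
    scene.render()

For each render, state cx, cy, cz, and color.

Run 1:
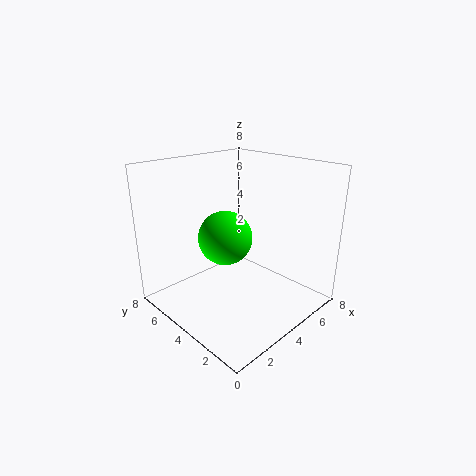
cx = 3.5, cy = 4.5, cz = 4, color = 'lime'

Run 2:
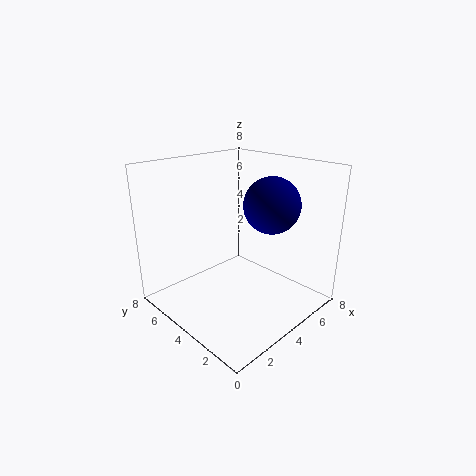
cx = 5, cy = 2.5, cz = 6, color = 'navy'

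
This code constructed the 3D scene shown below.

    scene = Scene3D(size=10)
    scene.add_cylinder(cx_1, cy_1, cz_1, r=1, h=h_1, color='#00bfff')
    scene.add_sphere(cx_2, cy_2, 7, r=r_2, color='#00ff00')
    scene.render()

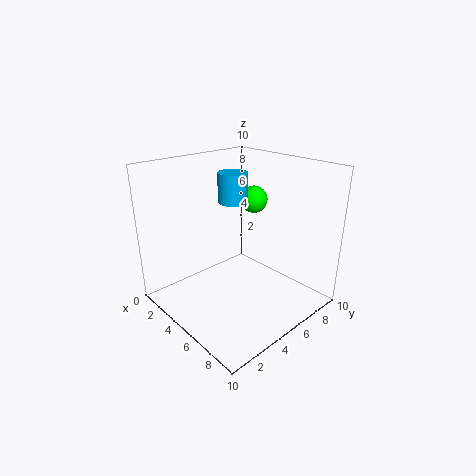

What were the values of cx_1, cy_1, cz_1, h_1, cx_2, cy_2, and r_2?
cx_1 = 4.5
cy_1 = 5
cz_1 = 7.5
h_1 = 2
cx_2 = 4
cy_2 = 7.5
r_2 = 1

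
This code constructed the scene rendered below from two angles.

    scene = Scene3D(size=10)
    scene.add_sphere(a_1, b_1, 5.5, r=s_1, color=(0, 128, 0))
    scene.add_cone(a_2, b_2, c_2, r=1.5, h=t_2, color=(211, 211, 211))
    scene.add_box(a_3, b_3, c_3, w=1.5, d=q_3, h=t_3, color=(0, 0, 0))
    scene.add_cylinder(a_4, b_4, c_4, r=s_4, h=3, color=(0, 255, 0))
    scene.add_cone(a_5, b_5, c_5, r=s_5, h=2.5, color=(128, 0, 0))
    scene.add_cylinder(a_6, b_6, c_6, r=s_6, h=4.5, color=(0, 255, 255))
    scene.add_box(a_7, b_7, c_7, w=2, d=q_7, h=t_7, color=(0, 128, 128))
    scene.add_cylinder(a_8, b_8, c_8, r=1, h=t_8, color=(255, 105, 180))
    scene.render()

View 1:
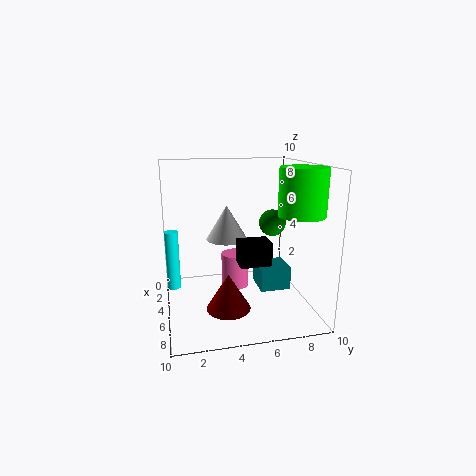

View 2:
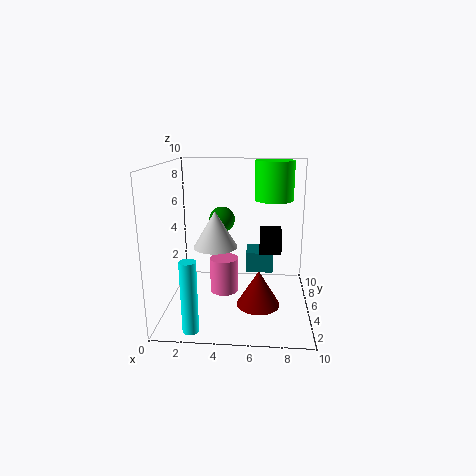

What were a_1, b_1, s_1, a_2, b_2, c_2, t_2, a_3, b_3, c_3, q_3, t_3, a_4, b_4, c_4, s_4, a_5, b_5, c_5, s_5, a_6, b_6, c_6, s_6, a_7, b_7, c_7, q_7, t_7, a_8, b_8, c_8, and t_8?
a_1 = 3.5, b_1 = 8, s_1 = 1, a_2 = 3.5, b_2 = 4.5, c_2 = 4.5, t_2 = 2.5, a_3 = 6.5, b_3 = 4.5, c_3 = 4, q_3 = 2, t_3 = 1.5, a_4 = 7.5, b_4 = 8.5, c_4 = 7, s_4 = 1.5, a_5 = 6.5, b_5 = 4, c_5 = 0.5, s_5 = 1.5, a_6 = 2.5, b_6 = 0.5, c_6 = 0.5, s_6 = 0.5, a_7 = 5.5, b_7 = 6, c_7 = 2, q_7 = 2, t_7 = 1.5, a_8 = 4, b_8 = 5, c_8 = 1, t_8 = 2.5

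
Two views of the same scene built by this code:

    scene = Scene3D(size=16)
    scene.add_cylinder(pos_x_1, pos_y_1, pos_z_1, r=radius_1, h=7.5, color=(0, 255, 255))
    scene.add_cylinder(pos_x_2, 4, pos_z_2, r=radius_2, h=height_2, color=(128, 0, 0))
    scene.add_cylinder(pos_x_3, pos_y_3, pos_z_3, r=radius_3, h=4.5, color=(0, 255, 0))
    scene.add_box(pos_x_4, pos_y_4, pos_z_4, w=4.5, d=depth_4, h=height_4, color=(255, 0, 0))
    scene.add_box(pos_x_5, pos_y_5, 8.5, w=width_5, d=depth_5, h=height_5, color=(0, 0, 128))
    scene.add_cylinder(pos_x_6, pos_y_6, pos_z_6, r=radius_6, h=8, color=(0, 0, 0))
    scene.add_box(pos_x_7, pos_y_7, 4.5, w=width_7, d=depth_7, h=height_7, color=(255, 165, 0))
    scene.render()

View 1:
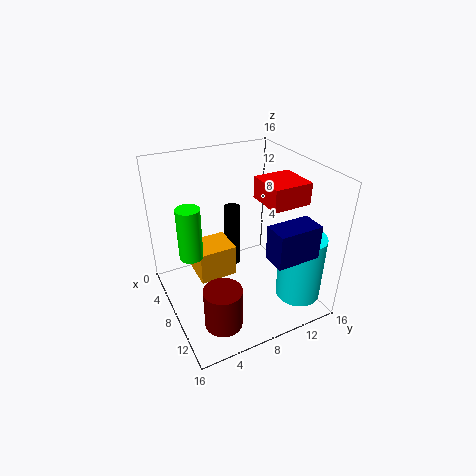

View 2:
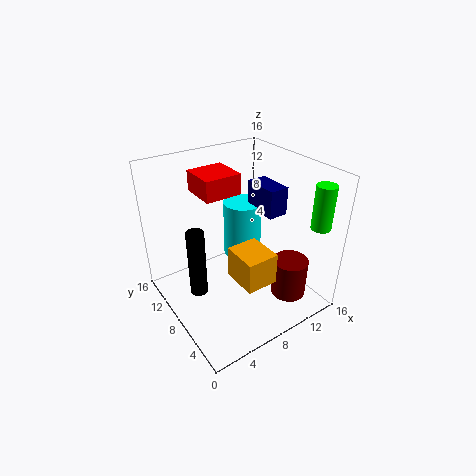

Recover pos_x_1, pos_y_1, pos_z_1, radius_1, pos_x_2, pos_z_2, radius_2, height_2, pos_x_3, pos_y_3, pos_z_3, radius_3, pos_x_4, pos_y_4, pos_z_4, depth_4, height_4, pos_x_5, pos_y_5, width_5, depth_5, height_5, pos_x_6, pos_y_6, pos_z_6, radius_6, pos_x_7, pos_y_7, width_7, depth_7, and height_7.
pos_x_1 = 12.5
pos_y_1 = 13.5
pos_z_1 = 1.5
radius_1 = 2.5
pos_x_2 = 12.5
pos_z_2 = 1
radius_2 = 2
height_2 = 4.5
pos_x_3 = 13
pos_y_3 = 1
pos_z_3 = 11
radius_3 = 1
pos_x_4 = 6
pos_y_4 = 11
pos_z_4 = 11.5
depth_4 = 4.5
height_4 = 2.5
pos_x_5 = 13
pos_y_5 = 8.5
width_5 = 2.5
depth_5 = 4.5
height_5 = 3.5
pos_x_6 = 3.5
pos_y_6 = 9.5
pos_z_6 = 1.5
radius_6 = 1
pos_x_7 = 6
pos_y_7 = 3
width_7 = 3.5
depth_7 = 4
height_7 = 3.5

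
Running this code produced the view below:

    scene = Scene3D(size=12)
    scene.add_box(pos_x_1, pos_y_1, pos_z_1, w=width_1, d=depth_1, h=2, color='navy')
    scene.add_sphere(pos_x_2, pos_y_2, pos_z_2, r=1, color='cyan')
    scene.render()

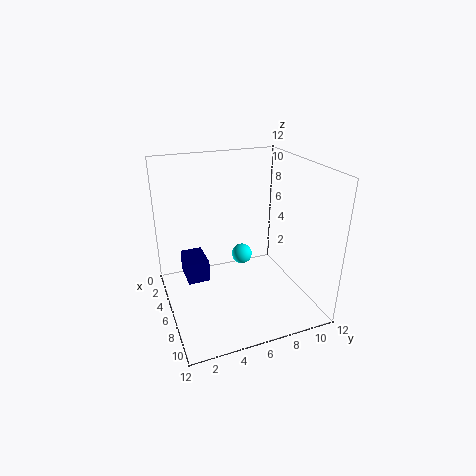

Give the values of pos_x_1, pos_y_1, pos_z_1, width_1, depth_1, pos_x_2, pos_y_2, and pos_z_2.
pos_x_1 = 1, pos_y_1 = 2, pos_z_1 = 1, width_1 = 3, depth_1 = 2, pos_x_2 = 2, pos_y_2 = 8, pos_z_2 = 2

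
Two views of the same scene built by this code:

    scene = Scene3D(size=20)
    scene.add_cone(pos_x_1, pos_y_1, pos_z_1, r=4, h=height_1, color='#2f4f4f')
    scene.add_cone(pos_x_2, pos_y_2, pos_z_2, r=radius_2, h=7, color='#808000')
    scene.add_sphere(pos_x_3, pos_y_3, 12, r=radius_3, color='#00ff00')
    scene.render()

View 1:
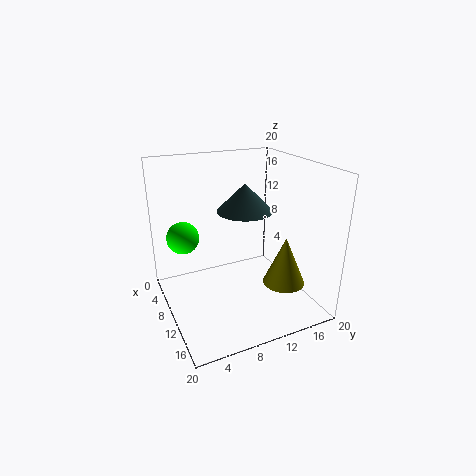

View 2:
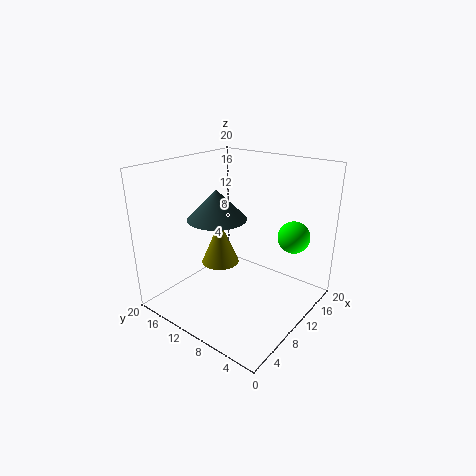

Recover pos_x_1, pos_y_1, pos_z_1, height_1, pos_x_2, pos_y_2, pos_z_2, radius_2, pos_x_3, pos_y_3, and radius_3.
pos_x_1 = 8
pos_y_1 = 12
pos_z_1 = 13
height_1 = 4
pos_x_2 = 13
pos_y_2 = 16
pos_z_2 = 3
radius_2 = 3
pos_x_3 = 11
pos_y_3 = 2
radius_3 = 2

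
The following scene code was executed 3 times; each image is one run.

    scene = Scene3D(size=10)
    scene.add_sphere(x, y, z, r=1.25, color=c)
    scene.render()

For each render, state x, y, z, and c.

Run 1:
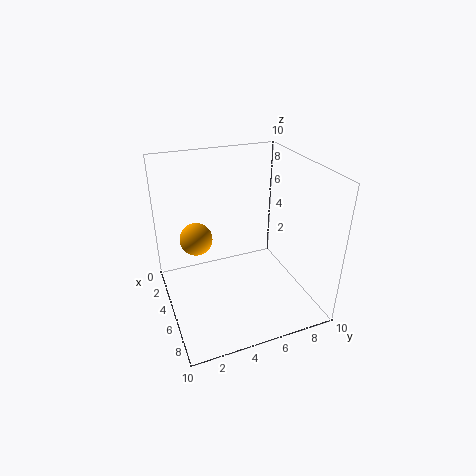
x = 2; y = 2.75; z = 3.75; c = 'orange'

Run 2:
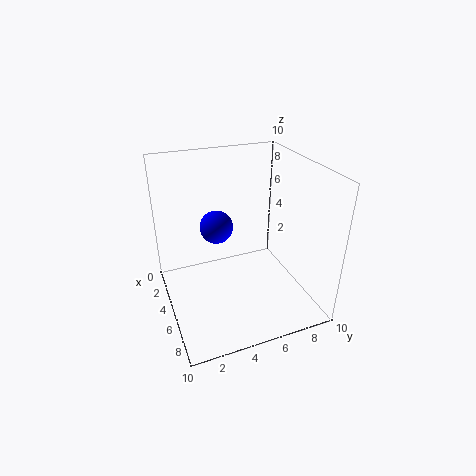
x = 2.5; y = 4.25; z = 4.75; c = 'blue'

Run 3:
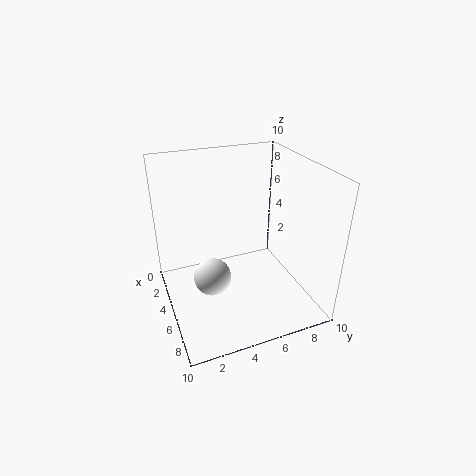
x = 6; y = 2.75; z = 3; c = 'white'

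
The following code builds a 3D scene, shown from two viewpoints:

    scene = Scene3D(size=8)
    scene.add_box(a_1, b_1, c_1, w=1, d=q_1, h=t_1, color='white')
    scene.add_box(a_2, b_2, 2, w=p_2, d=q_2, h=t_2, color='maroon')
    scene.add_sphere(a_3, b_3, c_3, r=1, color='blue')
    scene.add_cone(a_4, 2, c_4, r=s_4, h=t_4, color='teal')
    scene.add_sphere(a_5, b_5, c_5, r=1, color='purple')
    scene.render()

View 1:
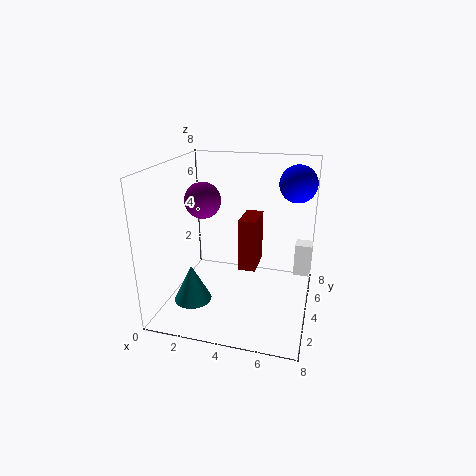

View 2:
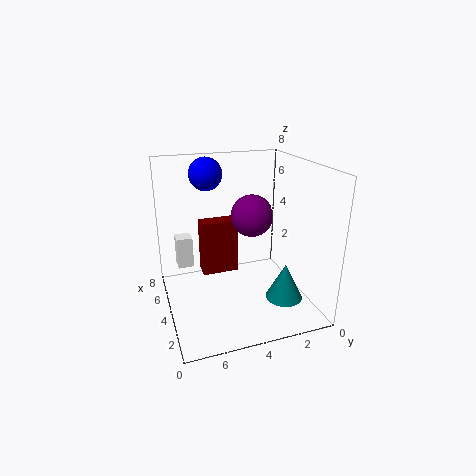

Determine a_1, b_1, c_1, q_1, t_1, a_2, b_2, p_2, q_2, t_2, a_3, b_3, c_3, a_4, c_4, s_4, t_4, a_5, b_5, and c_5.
a_1 = 7; b_1 = 6; c_1 = 1; q_1 = 1; t_1 = 2; a_2 = 4; b_2 = 4; p_2 = 1; q_2 = 2; t_2 = 3; a_3 = 7; b_3 = 5; c_3 = 7; a_4 = 2; c_4 = 1; s_4 = 1; t_4 = 2; a_5 = 2; b_5 = 4; c_5 = 6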